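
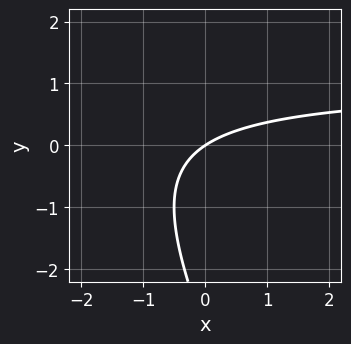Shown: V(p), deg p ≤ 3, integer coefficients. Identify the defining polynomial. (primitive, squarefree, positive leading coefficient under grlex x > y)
2*x*y + y^2 - 2*x + 3*y

(a) deg p = 2.
(b) From the axis intercepts and sections: it crosses the x-axis at the gridline x = 0; it meets the y-axis at y = 0 (among the integer gridlines).
(c) The integer polynomial consistent with all of this is the stated p.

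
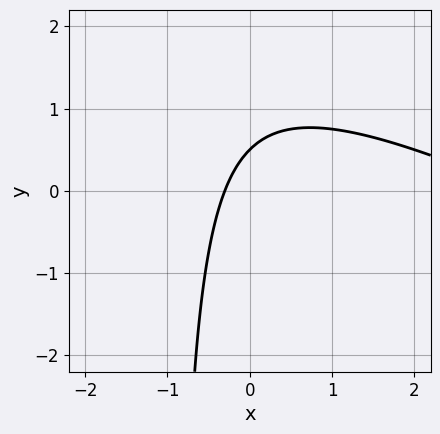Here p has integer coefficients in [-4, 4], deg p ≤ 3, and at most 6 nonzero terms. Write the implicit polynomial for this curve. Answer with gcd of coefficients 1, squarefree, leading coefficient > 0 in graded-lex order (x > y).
x^2 + 2*x*y - 3*x + 2*y - 1

1. The degree is 2 — the shape is more complex than any degree-1 curve.
2. Solving for integer coefficients yields p as stated.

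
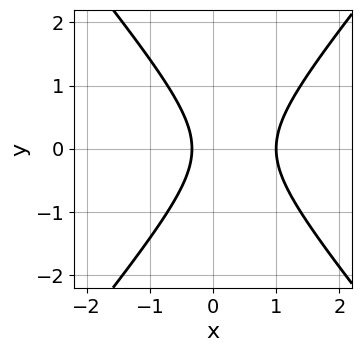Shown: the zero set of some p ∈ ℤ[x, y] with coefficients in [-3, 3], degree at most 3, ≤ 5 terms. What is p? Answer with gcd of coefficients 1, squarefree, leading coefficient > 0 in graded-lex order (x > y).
3*x^2 - 2*y^2 - 2*x - 1

deg p = 2.
Symmetries: it's symmetric under y → −y, forcing even powers of y.
Checking where it meets the axes: it crosses the x-axis at the gridline x = 1; it misses every integer gridline on the y-axis.
Together with the visible shape, these determine p as stated.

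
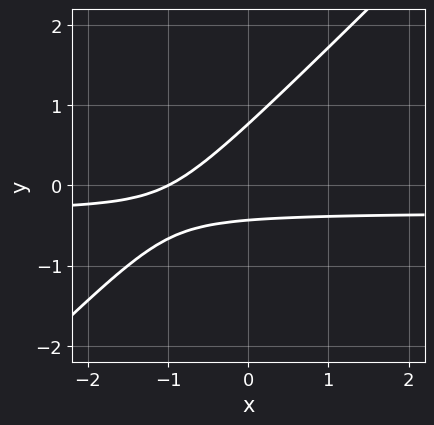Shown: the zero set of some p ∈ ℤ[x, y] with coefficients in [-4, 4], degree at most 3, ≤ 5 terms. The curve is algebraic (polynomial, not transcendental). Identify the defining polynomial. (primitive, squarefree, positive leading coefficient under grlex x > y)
The degree is 2 — the shape is more complex than any degree-1 curve.
Observable constraints: one x-axis crossing is at x = -1.
The integer polynomial consistent with all of this is the stated p.

3*x*y - 3*y^2 + x + y + 1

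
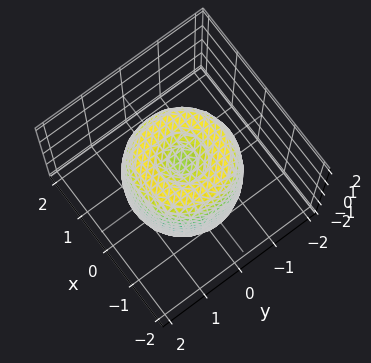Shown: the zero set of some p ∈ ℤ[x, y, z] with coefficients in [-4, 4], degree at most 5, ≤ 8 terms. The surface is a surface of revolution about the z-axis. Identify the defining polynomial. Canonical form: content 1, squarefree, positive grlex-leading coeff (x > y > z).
2*x^4 + 4*x^2*y^2 + 2*y^4 - 3*x^2 - 3*y^2 + z^2 - 1

First, deg p = 4. No degree-3 surface has this shape.
Next, symmetry: every cross-section ⟂ z is a circle, so x, y appear only via x² + y².
Next, from the axis intercepts and sections: the z-axis gridline crossings are at z ∈ {-1, 1}; a circular section at z = 1 has radius between 1 and 2.
Finally, fitting integer coefficients to these (and the overall shape) gives p.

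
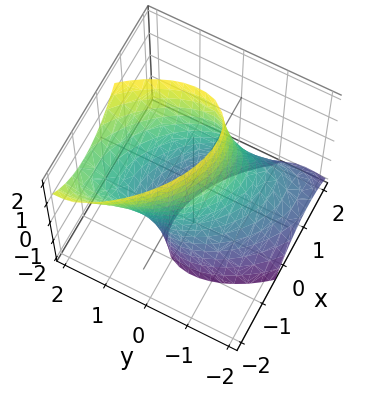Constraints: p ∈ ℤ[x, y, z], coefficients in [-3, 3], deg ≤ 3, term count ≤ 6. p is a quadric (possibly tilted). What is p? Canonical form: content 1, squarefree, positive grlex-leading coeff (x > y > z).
x^2 + x*y + y^2 - y*z - 1

1. The degree is 2 — no degree-1 surface has this shape.
2. From the axis intercepts and sections: among the integer gridlines, it crosses the x-axis at x ∈ {-1, 1}; it misses every integer gridline on the z-axis; among the integer gridlines, it crosses the y-axis at y ∈ {-1, 1}.
3. Assembling these constraints gives the stated polynomial.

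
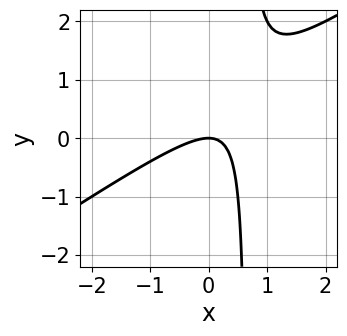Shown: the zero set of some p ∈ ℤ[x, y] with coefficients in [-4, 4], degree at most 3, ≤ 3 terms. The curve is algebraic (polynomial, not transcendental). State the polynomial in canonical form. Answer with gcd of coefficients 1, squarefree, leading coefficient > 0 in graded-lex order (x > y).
2*x^2 - 3*x*y + 2*y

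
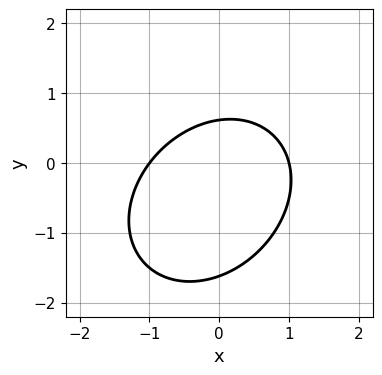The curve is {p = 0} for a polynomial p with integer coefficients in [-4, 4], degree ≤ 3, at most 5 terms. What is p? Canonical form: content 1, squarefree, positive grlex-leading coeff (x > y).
1. deg p = 2.
2. Checking where it meets the axes: among the integer gridlines, it crosses the x-axis at x ∈ {-1, 1}.
3. Solving for integer coefficients yields p as stated.

2*x^2 - x*y + 2*y^2 + 2*y - 2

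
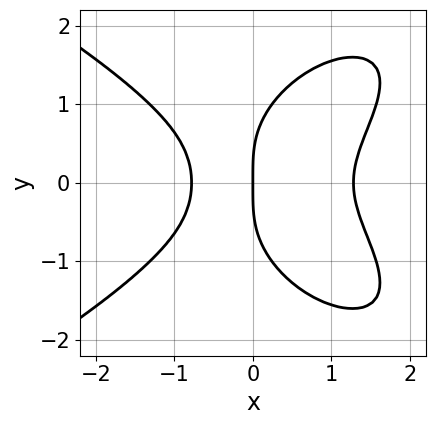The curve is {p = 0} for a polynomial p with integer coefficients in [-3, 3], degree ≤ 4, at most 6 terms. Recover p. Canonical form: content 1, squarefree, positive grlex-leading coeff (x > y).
(a) deg p = 4. No degree-3 curve has this shape.
(b) Symmetries: the y ↦ −y reflection is a symmetry, so y appears only in even powers.
(c) Against the integer gridlines: one y-axis crossing is at y = 0; one x-axis crossing is at x = 0.
(d) Putting this together gives p.

y^4 + 2*x^3 - 2*x*y^2 - x^2 - 2*x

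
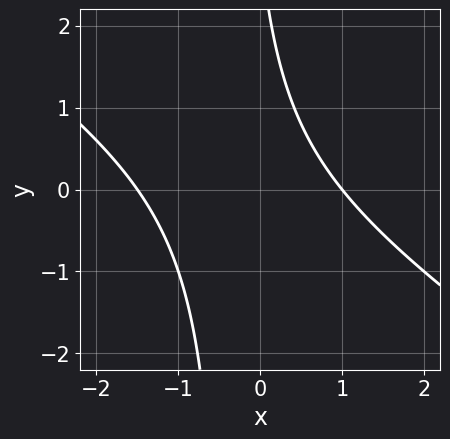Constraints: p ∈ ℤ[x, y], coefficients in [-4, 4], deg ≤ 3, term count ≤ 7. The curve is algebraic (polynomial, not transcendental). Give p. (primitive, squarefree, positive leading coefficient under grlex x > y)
First, deg p = 2. No degree-1 curve has this shape.
Then, against the integer gridlines: one x-axis crossing is at x = 1; the curve avoids every integer y-axis point in the box.
Finally, the integer polynomial consistent with all of this is the stated p.

2*x^2 + 3*x*y + x + y - 3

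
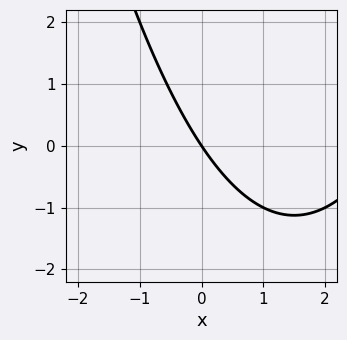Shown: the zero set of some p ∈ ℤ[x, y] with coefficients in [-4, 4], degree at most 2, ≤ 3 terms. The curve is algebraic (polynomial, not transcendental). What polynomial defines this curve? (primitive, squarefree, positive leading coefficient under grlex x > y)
x^2 - 3*x - 2*y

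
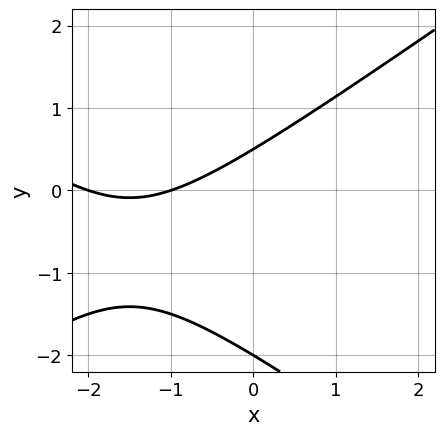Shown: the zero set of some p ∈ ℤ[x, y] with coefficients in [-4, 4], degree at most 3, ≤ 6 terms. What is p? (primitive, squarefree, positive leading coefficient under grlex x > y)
x^2 - 2*y^2 + 3*x - 3*y + 2

Degree: the shape is more complex than any degree-1 curve, so deg p = 2.
Observable constraints: the x-axis gridline crossings are at x ∈ {-2, -1}; it crosses the y-axis at the gridline y = -2.
Matching integer coefficients to the picture gives p.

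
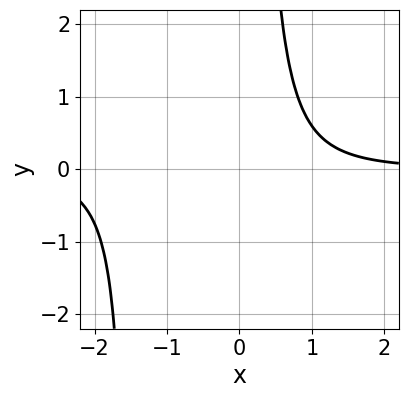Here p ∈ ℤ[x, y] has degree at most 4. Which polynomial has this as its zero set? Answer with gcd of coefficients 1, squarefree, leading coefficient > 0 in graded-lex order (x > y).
2*x^3*y + 3*x^2*y - 3

First, deg p = 4. The shape is more complex than any degree-3 curve.
Next, against the integer gridlines: no x-intercept at any integer in the box; it misses every integer gridline on the y-axis.
Finally, the integer polynomial consistent with all of this is the stated p.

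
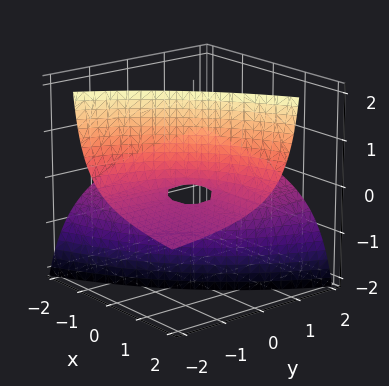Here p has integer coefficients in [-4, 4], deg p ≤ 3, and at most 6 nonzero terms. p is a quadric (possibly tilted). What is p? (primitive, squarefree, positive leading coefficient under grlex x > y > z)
x*y - 3*x*z + 3*y*z + 2*z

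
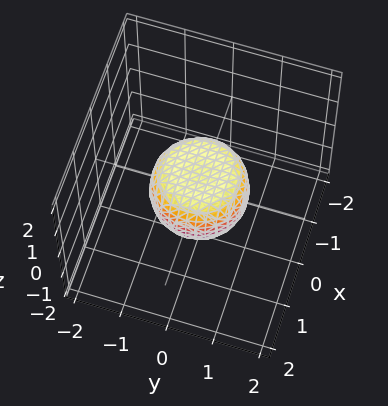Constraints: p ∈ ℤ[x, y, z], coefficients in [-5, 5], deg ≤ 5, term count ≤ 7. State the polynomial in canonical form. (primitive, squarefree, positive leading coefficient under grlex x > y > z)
2*x^4 + 4*x^2*y^2 + 2*y^4 - x^2 - y^2 + 2*z^2 - 1

(a) Degree: a generic line meets the surface in up to 4 points, so deg p = 4.
(b) By symmetry, the z-axis is an axis of rotation, so x and y enter only as x² + y².
(c) Observable constraints: a circular section at z = 0 has radius exactly 1; the x-axis gridline crossings are at x ∈ {-1, 1}; among the integer gridlines, it crosses the y-axis at y ∈ {-1, 1}.
(d) These observations pin down the coefficients.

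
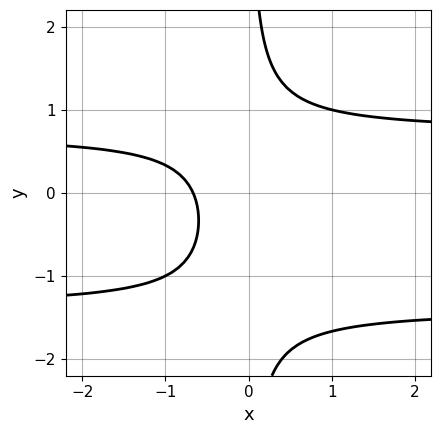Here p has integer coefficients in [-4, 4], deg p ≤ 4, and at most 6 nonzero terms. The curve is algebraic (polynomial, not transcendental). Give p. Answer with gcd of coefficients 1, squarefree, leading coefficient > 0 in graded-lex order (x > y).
3*x*y^2 + 2*x*y - 3*x - 2

1. The degree is 3 — a generic line meets the curve in up to 3 points.
2. From the axis intercepts and sections: no y-intercept at any integer in the box.
3. Fitting integer coefficients to these (and the overall shape) gives p.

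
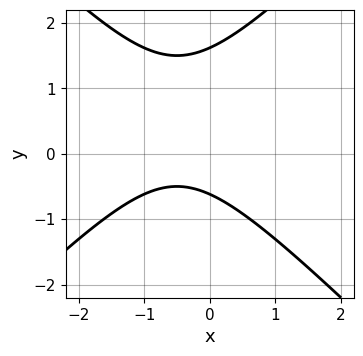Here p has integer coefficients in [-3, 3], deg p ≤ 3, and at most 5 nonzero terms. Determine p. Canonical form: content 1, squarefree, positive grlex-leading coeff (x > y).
x^2 - y^2 + x + y + 1

1. The degree is 2 — a generic line meets the curve in up to 2 points.
2. Observable constraints: the curve avoids every integer x-axis point in the box.
3. Solving for integer coefficients yields p as stated.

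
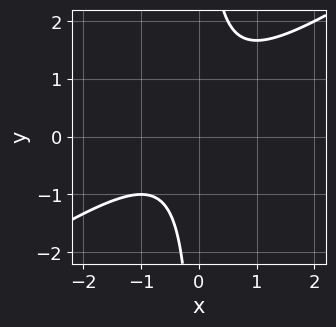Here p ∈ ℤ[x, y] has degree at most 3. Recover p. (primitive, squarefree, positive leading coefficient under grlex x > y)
(a) deg p = 2. The shape is more complex than any degree-1 curve.
(b) Reading off the gridlines: no y-intercept at any integer in the box; the curve avoids every integer x-axis point in the box.
(c) Assembling these constraints gives the stated polynomial.

2*x^2 - 3*x*y + x + 2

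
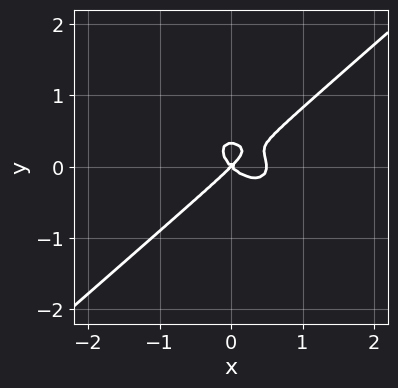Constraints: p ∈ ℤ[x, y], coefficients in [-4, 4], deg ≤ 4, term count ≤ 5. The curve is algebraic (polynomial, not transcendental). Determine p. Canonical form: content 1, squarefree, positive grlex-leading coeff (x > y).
2*x^3 - 3*y^3 - x^2 + y^2

deg p = 3.
Against the integer gridlines: it meets the y-axis at y = 0 (among the integer gridlines); it crosses the x-axis at the gridline x = 0.
Fitting integer coefficients to these (and the overall shape) gives p.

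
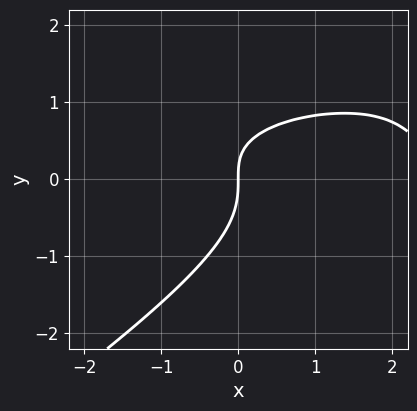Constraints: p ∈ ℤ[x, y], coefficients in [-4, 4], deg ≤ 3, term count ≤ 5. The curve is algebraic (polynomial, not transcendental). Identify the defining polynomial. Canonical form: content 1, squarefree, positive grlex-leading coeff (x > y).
1. Degree: no degree-2 curve has this shape, so deg p = 3.
2. Reading off the gridlines: one y-axis crossing is at y = 0; it crosses the x-axis at the gridline x = 0.
3. Putting this together gives p.

2*x*y^2 - 3*y^3 - x^2 - 2*x*y + 3*x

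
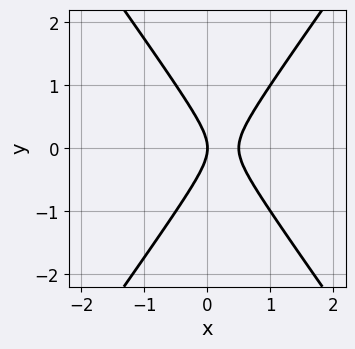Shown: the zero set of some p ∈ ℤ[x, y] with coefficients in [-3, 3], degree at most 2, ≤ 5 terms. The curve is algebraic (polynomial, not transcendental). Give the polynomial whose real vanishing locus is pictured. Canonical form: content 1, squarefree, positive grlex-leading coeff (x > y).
First, degree: the shape is more complex than any degree-1 curve, so deg p = 2.
Then, symmetries: it's symmetric under y → −y, forcing even powers of y.
Next, against the integer gridlines: one x-axis crossing is at x = 0; one y-axis crossing is at y = 0.
Finally, together with the visible shape, these determine p as stated.

2*x^2 - y^2 - x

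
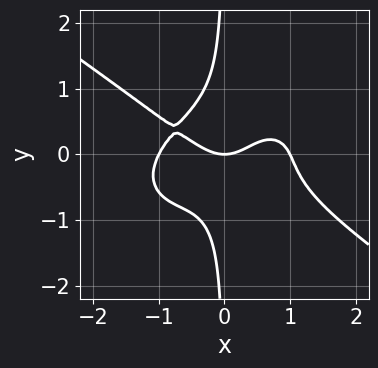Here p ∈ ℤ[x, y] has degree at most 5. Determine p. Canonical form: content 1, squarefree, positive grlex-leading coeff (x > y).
x^4 + 3*x*y^3 - x^2 + y

First, degree: no degree-3 curve has this shape, so deg p = 4.
Next, from the axis intercepts and sections: it meets the y-axis at y = 0 (among the integer gridlines); the x-axis gridline crossings are at x ∈ {-1, 0, 1}.
Finally, together with the visible shape, these determine p as stated.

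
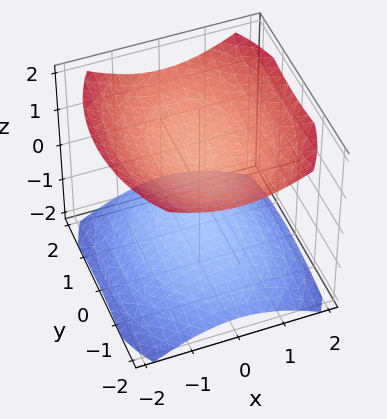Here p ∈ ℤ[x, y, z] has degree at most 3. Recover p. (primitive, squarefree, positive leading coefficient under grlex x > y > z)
2*x^2 + y^2 - 3*z^2 + 3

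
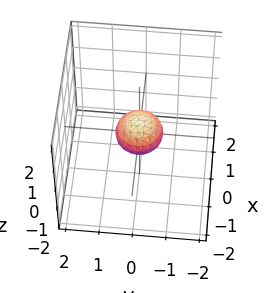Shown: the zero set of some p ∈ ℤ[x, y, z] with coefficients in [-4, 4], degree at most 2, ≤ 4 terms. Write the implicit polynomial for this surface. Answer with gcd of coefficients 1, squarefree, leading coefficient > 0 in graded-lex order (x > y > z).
2*x^2 + 2*y^2 + 3*z^2 - 1

deg p = 2. A generic line meets the surface in up to 2 points.
By symmetry, the z-axis is an axis of rotation, so x and y enter only as x² + y².
From the visible intercepts: a circular section at z = 0 has radius between 0 and 1.
Solving for integer coefficients yields p as stated.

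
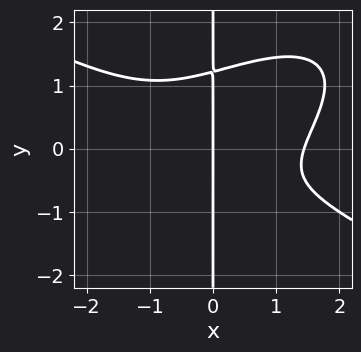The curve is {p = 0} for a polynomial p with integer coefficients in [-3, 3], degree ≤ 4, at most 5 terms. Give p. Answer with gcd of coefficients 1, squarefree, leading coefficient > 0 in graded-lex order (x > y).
x^4 - 2*x^2*y^2 + 3*x*y^3 - 2*x*y - 3*x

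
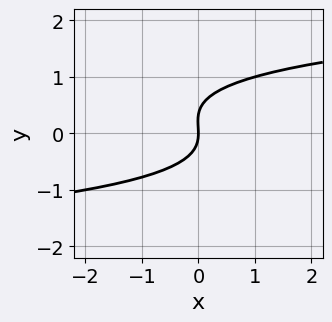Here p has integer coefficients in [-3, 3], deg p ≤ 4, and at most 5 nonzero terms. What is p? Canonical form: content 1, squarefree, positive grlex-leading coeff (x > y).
3*y^3 - y^2 - 2*x

The degree is 3 — the shape is more complex than any degree-2 curve.
Against the integer gridlines: one y-axis crossing is at y = 0; one x-axis crossing is at x = 0.
The integer polynomial consistent with all of this is the stated p.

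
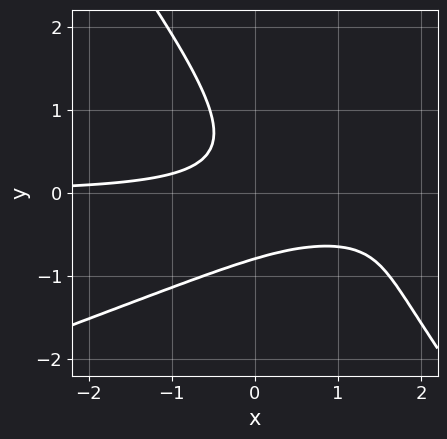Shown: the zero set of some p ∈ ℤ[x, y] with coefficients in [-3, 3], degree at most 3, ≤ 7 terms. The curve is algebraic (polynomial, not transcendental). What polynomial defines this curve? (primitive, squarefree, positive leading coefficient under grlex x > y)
x^2*y - 2*x*y^2 - 2*y^3 - 3*x*y - 1

Degree: no degree-2 curve has this shape, so deg p = 3.
Reading off the gridlines: no x-intercept at any integer in the box.
These observations pin down the coefficients.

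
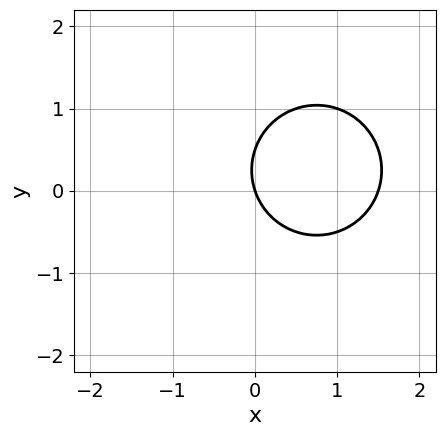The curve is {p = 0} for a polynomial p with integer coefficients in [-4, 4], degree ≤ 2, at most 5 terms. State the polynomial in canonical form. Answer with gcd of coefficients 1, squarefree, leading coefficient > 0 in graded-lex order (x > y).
First, deg p = 2. The shape is more complex than any degree-1 curve.
Then, observable constraints: one x-axis crossing is at x = 0; it crosses the y-axis at the gridline y = 0.
Finally, putting this together gives p.

2*x^2 + 2*y^2 - 3*x - y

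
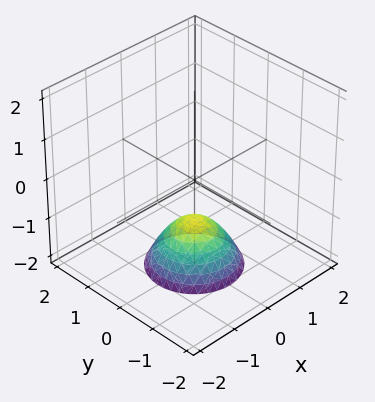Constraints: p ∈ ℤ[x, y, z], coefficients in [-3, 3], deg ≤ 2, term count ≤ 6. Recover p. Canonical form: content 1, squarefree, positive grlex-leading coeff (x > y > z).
x^2 + y^2 + z + 1

First, the degree is 2 — the shape is more complex than any degree-1 surface.
Then, symmetries: the z-axis is an axis of rotation, so x and y enter only as x² + y².
Then, reading off the gridlines: a circular section at z = -2 has radius exactly 1; it misses every integer gridline on the y-axis; no x-intercept at any integer in the box; it meets the z-axis at z = -1 (among the integer gridlines).
Finally, matching integer coefficients to the picture gives p.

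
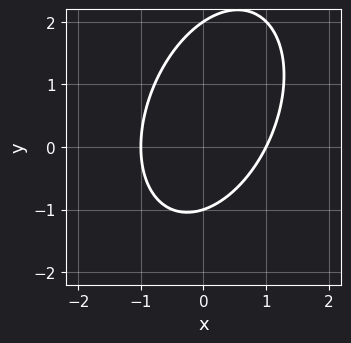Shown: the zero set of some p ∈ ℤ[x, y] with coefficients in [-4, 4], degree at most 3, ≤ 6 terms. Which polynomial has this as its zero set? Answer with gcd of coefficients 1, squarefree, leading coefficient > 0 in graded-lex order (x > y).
2*x^2 - x*y + y^2 - y - 2

1. deg p = 2. The shape is more complex than any degree-1 curve.
2. Observable constraints: the y-axis gridline crossings are at y ∈ {-1, 2}; the x-axis gridline crossings are at x ∈ {-1, 1}.
3. The integer polynomial consistent with all of this is the stated p.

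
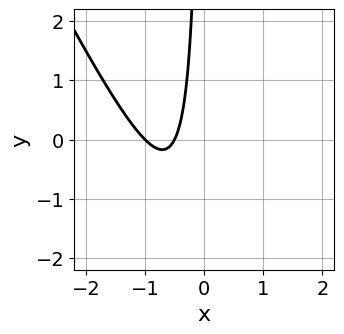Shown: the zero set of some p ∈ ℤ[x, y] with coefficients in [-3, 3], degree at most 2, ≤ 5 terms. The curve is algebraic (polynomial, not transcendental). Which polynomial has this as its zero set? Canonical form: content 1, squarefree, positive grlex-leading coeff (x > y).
2*x^2 + x*y + 3*x + 1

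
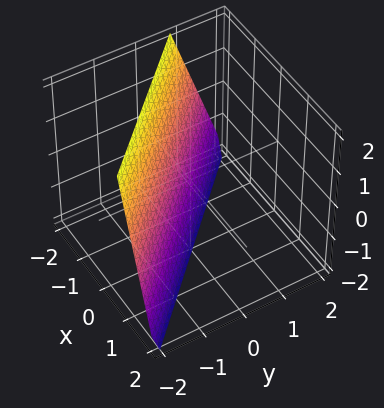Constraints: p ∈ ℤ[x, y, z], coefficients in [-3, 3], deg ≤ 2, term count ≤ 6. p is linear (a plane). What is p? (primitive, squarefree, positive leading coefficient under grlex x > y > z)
1. The degree is 1 — every cross-section is a straight line — this is a plane.
2. From the axis intercepts and sections: one z-axis crossing is at z = -2.
3. Together with the visible shape, these determine p as stated.

3*x + 3*y + z + 2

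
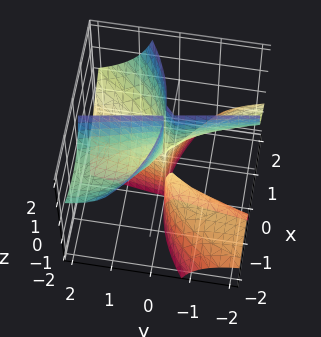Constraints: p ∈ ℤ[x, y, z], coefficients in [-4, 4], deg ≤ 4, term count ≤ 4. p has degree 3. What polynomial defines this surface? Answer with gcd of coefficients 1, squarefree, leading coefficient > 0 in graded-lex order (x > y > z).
1. There are 3 components. Treating them together as one polynomial.
2. The degree is 3 — the shape is more complex than any degree-2 surface.
3. From the axis intercepts and sections: every point of the z-axis in the box is on the surface; it crosses the y-axis at the gridline y = 0.
4. The integer polynomial consistent with all of this is the stated p.

x^3 - 3*x*y*z - y^2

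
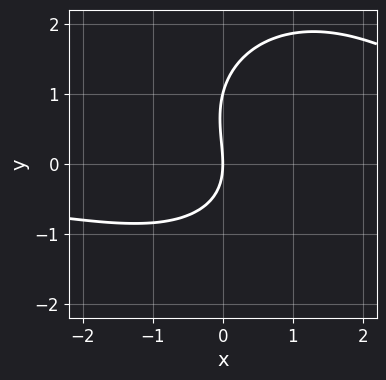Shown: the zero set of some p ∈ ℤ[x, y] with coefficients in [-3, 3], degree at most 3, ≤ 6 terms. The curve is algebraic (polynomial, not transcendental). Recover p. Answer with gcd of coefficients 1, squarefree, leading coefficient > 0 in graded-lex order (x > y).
1. deg p = 3. The shape is more complex than any degree-2 curve.
2. Against the integer gridlines: among the integer gridlines, it crosses the y-axis at y ∈ {0, 1}; it crosses the x-axis at the gridline x = 0.
3. Putting this together gives p.

x^2*y + y^3 - x*y - y^2 - 3*x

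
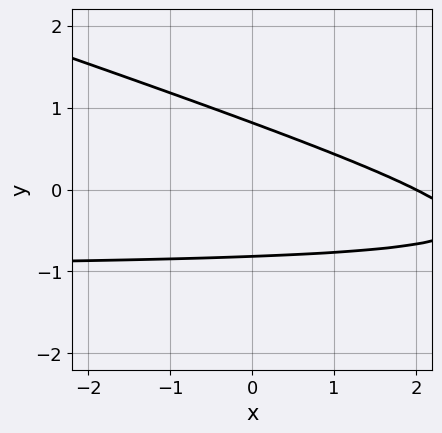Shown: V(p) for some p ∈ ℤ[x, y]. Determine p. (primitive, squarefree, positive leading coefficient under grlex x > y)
x*y + 3*y^2 + x - 2

Degree: the shape is more complex than any degree-1 curve, so deg p = 2.
From the axis intercepts and sections: one x-axis crossing is at x = 2.
Putting this together gives p.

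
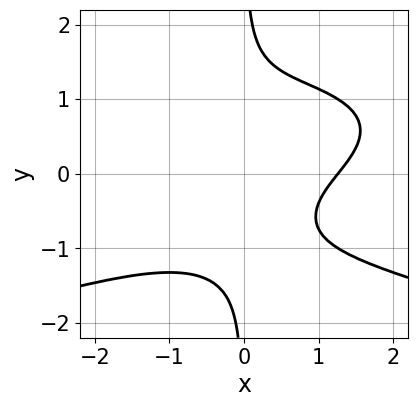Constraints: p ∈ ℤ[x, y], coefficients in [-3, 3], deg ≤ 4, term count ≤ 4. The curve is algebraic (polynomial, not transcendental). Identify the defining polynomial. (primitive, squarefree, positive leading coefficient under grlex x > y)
3*x*y^3 + x^3 - 3*x*y - 2

1. Degree: the shape is more complex than any degree-3 curve, so deg p = 4.
2. Against the integer gridlines: no y-intercept at any integer in the box.
3. The integer polynomial consistent with all of this is the stated p.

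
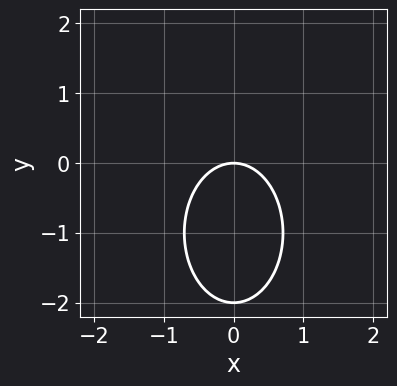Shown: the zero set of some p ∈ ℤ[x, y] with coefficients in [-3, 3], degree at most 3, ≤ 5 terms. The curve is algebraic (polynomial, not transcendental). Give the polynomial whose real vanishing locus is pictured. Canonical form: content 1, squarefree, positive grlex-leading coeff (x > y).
(a) Degree: no degree-1 curve has this shape, so deg p = 2.
(b) Symmetries: the x ↦ −x reflection is a symmetry, so x appears only in even powers.
(c) Checking where it meets the axes: among the integer gridlines, it crosses the y-axis at y ∈ {-2, 0}; it crosses the x-axis at the gridline x = 0.
(d) Matching integer coefficients to the picture gives p.

2*x^2 + y^2 + 2*y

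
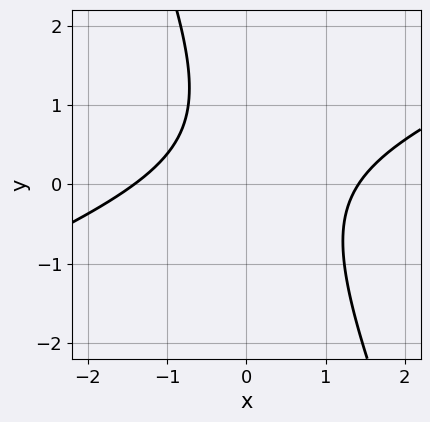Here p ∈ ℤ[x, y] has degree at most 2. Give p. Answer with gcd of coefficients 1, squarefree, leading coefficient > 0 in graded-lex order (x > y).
x^2 - 2*x*y - y^2 + y - 2

(a) Degree: a generic line meets the curve in up to 2 points, so deg p = 2.
(b) Against the integer gridlines: the curve avoids every integer y-axis point in the box.
(c) The integer polynomial consistent with all of this is the stated p.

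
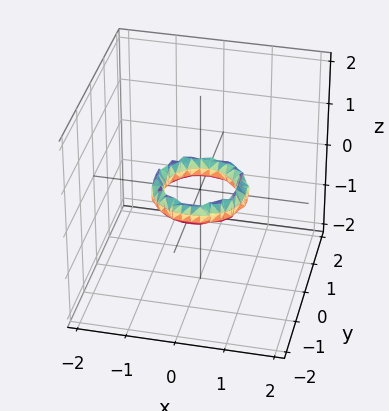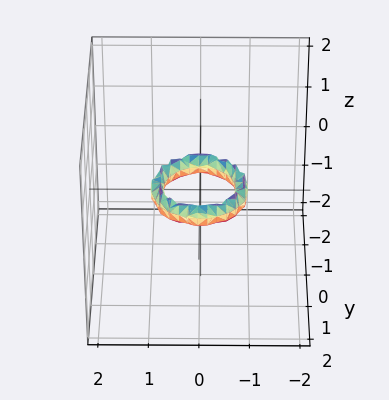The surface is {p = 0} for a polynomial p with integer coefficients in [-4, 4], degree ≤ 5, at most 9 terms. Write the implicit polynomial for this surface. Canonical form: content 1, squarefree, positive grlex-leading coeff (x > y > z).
2*x^4 + 4*x^2*y^2 + 2*y^4 - 3*x^2 - 3*y^2 + 2*z^2 + 1

deg p = 4.
Symmetries: the z-axis is an axis of rotation, so x and y enter only as x² + y².
From the axis intercepts and sections: it misses every integer gridline on the z-axis; the x-axis gridline crossings are at x ∈ {-1, 1}.
Assembling these constraints gives the stated polynomial.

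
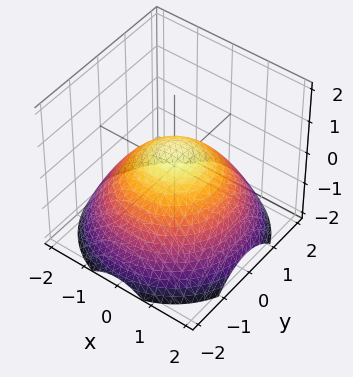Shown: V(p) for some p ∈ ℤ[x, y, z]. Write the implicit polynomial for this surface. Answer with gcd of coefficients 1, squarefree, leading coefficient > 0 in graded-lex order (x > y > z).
First, the degree is 2 — a generic line meets the surface in up to 2 points.
Then, by symmetry, the surface is invariant under rotation about z: p = q(x² + y², z).
Next, from the axis intercepts and sections: among the integer gridlines, it crosses the x-axis at x ∈ {-1, 1}; the y-axis gridline crossings are at y ∈ {-1, 1}; a circular section at z = -1 has radius between 1 and 2.
Finally, putting this together gives p.

x^2 + y^2 + 2*z - 1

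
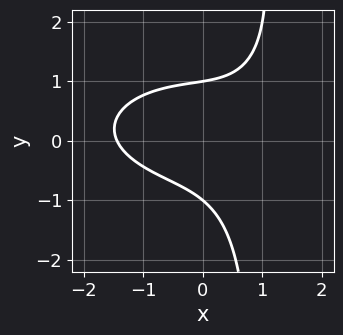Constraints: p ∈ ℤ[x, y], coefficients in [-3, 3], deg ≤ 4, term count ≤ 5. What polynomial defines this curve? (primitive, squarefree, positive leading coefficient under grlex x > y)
x^3 + 3*x*y^2 - 2*x*y - 3*y^2 + 3

(a) Degree: no degree-2 curve has this shape, so deg p = 3.
(b) Against the integer gridlines: among the integer gridlines, it crosses the y-axis at y ∈ {-1, 1}.
(c) Putting this together gives p.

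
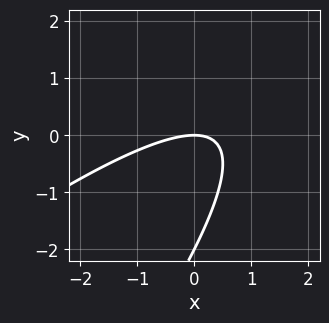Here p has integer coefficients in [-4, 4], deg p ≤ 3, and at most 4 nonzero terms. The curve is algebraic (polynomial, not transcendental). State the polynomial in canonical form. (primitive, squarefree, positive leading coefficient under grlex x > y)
1. Degree: a generic line meets the curve in up to 2 points, so deg p = 2.
2. From the axis intercepts and sections: it meets the x-axis at x = 0 (among the integer gridlines); the y-axis gridline crossings are at y ∈ {-2, 0}.
3. Putting this together gives p.

x^2 - 2*x*y + y^2 + 2*y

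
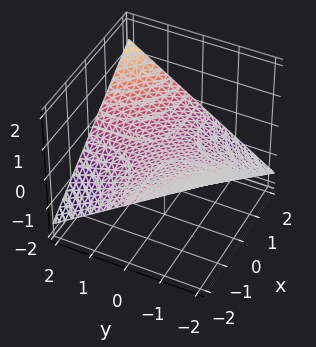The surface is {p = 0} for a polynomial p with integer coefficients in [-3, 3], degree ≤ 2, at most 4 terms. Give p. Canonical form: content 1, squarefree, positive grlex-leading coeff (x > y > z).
First, degree: a saddle surface; a quadric, so deg p = 2.
Then, from the axis intercepts and sections: every point of the y-axis in the box is on the surface; one z-axis crossing is at z = 0; every point of the x-axis in the box is on the surface.
Finally, the integer polynomial consistent with all of this is the stated p.

x*y - 3*z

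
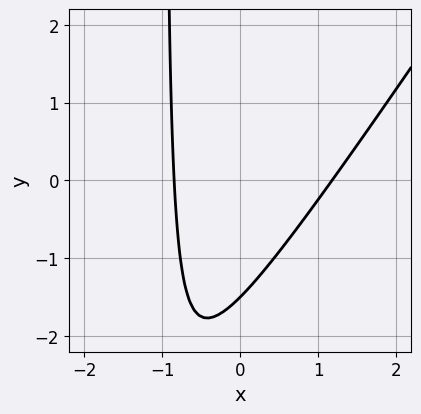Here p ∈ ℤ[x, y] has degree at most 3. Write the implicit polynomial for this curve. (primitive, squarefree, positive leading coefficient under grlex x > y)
3*x^2 - 2*x*y - x - 2*y - 3

First, the degree is 2 — a generic line meets the curve in up to 2 points.
Finally, the integer polynomial consistent with all of this is the stated p.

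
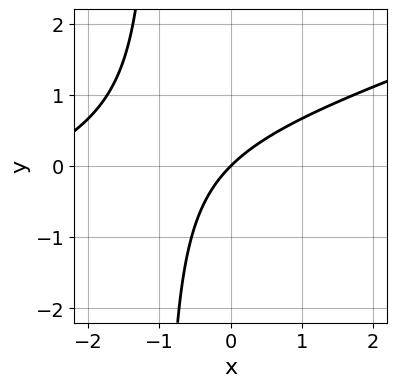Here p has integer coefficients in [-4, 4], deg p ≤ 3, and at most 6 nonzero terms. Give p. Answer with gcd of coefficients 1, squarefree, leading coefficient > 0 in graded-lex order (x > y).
x^2 - 3*x*y + 3*x - 3*y

Degree: the shape is more complex than any degree-1 curve, so deg p = 2.
Reading off the gridlines: one y-axis crossing is at y = 0; it meets the x-axis at x = 0 (among the integer gridlines).
Together with the visible shape, these determine p as stated.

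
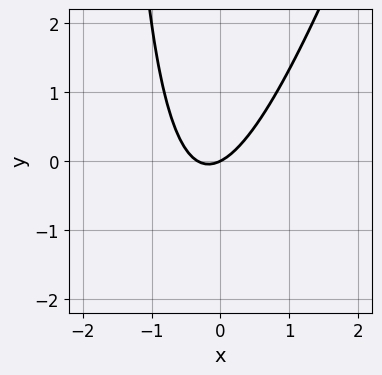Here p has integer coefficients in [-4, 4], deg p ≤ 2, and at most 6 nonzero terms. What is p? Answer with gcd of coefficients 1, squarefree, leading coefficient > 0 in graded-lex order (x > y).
3*x^2 - x*y + x - 2*y

The degree is 2 — a generic line meets the curve in up to 2 points.
From the visible intercepts: one y-axis crossing is at y = 0; it meets the x-axis at x = 0 (among the integer gridlines).
Fitting integer coefficients to these (and the overall shape) gives p.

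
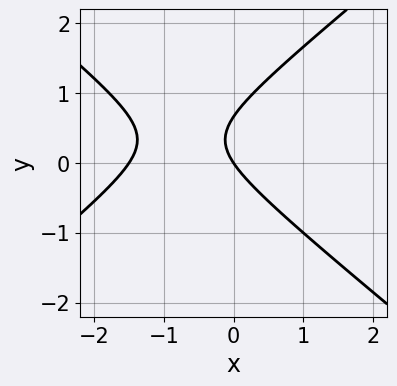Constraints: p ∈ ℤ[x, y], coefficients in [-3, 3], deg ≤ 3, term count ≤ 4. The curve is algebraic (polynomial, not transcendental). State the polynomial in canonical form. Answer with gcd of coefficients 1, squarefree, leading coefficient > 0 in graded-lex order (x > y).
2*x^2 - 3*y^2 + 3*x + 2*y

deg p = 2. No degree-1 curve has this shape.
Checking where it meets the axes: it crosses the y-axis at the gridline y = 0; it meets the x-axis at x = 0 (among the integer gridlines).
Putting this together gives p.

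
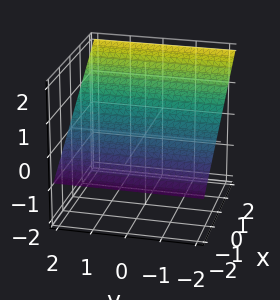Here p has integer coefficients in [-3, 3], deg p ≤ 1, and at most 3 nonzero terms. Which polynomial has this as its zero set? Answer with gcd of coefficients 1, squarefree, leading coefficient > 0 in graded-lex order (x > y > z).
2*x - 3*z + 2

deg p = 1. The surface is flat (a plane).
Against the integer gridlines: it misses every integer gridline on the y-axis; it meets the x-axis at x = -1 (among the integer gridlines).
Putting this together gives p.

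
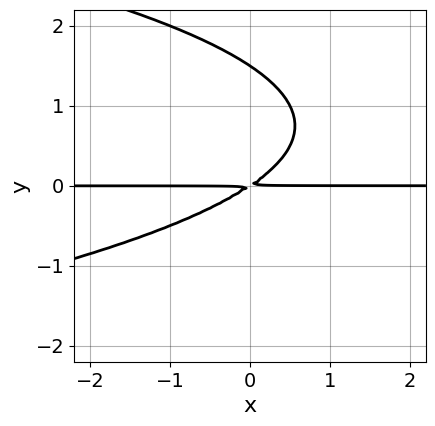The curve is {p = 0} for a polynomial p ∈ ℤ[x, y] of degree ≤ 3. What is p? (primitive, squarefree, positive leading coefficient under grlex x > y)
(a) deg p = 3.
(b) Against the integer gridlines: every point of the x-axis in the box is on the curve.
(c) Assembling these constraints gives the stated polynomial.

2*y^3 + 2*x*y - 3*y^2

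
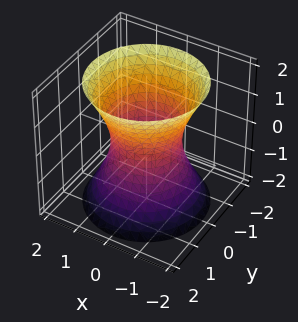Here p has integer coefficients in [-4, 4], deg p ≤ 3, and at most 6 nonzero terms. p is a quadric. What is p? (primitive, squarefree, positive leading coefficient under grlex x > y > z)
First, the degree is 2 — one connected sheet with a waist; a quadric.
Then, symmetries: the z-axis is an axis of rotation, so x and y enter only as x² + y²; it's symmetric under z → −z, forcing even powers of z.
Then, against the integer gridlines: the surface avoids every integer z-axis point in the box; a circular section at z = -1 has radius between 1 and 2; the x-axis gridline crossings are at x ∈ {-1, 1}; the y-axis gridline crossings are at y ∈ {-1, 1}.
Finally, together with the visible shape, these determine p as stated.

2*x^2 + 2*y^2 - z^2 - 2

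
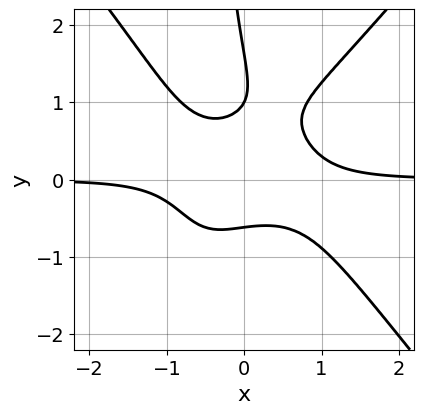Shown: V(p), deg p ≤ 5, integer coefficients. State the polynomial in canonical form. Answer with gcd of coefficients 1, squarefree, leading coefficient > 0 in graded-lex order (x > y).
First, degree: the shape is more complex than any degree-3 curve, so deg p = 4.
Next, from the visible intercepts: the curve avoids every integer x-axis point in the box; it crosses the y-axis at the gridline y = 1.
Finally, the integer polynomial consistent with all of this is the stated p.

3*x^3*y - 2*x*y^3 - y^3 + 2*y^2 - 1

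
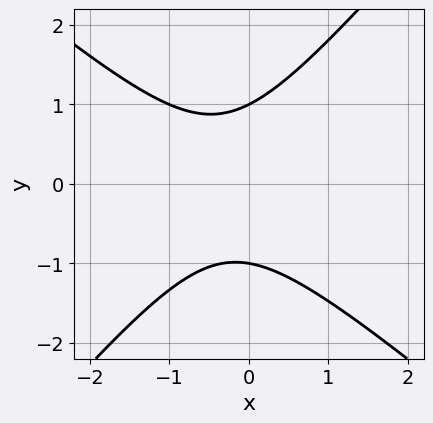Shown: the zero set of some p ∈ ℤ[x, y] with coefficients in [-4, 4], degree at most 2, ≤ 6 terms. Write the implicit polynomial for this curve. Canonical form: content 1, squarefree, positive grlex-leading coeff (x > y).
3*x^2 + x*y - 3*y^2 + 2*x + 3

First, deg p = 2. The shape is more complex than any degree-1 curve.
Then, checking where it meets the axes: the curve avoids every integer x-axis point in the box; among the integer gridlines, it crosses the y-axis at y ∈ {-1, 1}.
Finally, the integer polynomial consistent with all of this is the stated p.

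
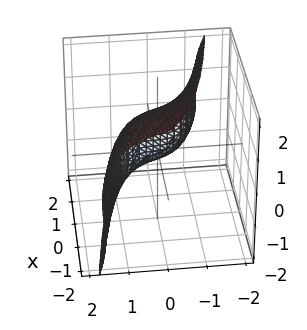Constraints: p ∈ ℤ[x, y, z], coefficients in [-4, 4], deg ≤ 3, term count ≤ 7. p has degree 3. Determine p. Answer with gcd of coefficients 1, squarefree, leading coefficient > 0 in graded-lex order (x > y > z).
2*y^3 + y*z^2 + z^3 + 3*x - 2

First, the degree is 3 — no degree-2 surface has this shape.
Next, from the visible intercepts: it crosses the y-axis at the gridline y = 1.
Finally, matching integer coefficients to the picture gives p.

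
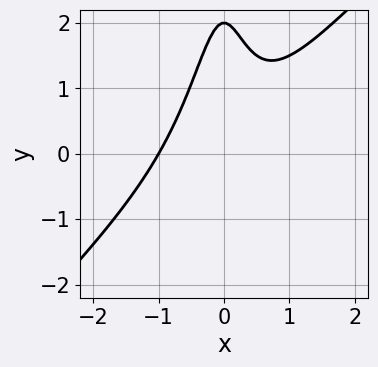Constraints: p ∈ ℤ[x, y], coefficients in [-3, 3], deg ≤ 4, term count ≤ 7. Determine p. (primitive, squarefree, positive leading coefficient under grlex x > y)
3*x^3 - 3*x^2*y + x^2 - y + 2

deg p = 3. The shape is more complex than any degree-2 curve.
Checking where it meets the axes: it meets the y-axis at y = 2 (among the integer gridlines); it meets the x-axis at x = -1 (among the integer gridlines).
Putting this together gives p.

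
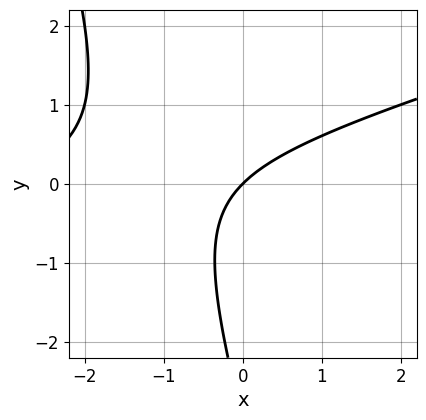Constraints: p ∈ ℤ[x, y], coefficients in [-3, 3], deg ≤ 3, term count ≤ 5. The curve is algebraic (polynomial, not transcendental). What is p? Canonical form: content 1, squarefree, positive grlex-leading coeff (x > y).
x^2 - 3*x*y - y^2 + 3*x - 3*y

1. Degree: a generic line meets the curve in up to 2 points, so deg p = 2.
2. Against the integer gridlines: it meets the x-axis at x = 0 (among the integer gridlines); one y-axis crossing is at y = 0.
3. These observations pin down the coefficients.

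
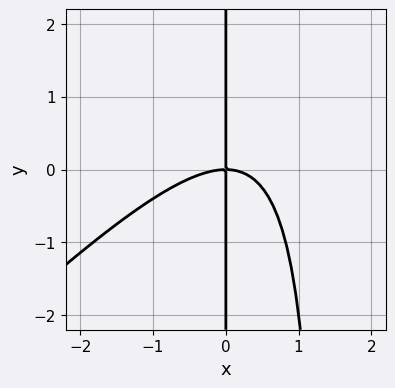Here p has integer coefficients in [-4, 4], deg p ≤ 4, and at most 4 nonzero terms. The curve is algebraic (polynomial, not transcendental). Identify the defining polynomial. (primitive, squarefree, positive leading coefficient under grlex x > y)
2*x^3 - 2*x^2*y + 3*x*y

The degree is 3 — no degree-2 curve has this shape.
From the axis intercepts and sections: it crosses the x-axis at the gridline x = 0; the visible y-axis segment lies entirely on the curve.
The integer polynomial consistent with all of this is the stated p.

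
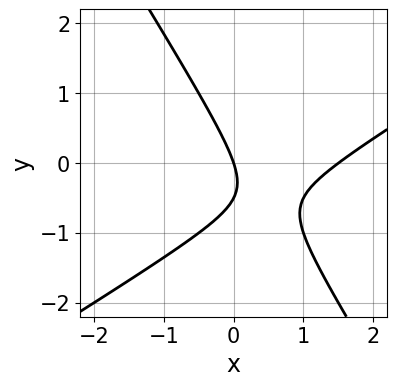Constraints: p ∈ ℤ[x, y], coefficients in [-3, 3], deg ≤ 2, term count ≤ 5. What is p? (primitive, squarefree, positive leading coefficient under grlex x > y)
2*x^2 - 2*x*y - 2*y^2 - 3*x - y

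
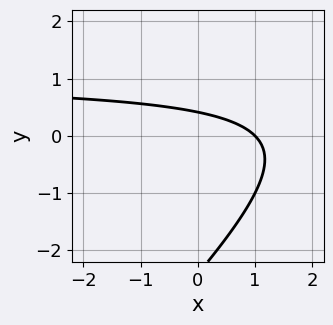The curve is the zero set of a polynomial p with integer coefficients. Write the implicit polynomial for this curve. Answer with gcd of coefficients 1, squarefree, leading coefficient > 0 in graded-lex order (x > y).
x*y - y^2 - x - 2*y + 1

First, the degree is 2 — no degree-1 curve has this shape.
Next, from the axis intercepts and sections: it meets the x-axis at x = 1 (among the integer gridlines).
Finally, solving for integer coefficients yields p as stated.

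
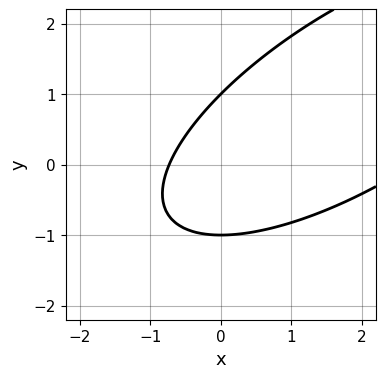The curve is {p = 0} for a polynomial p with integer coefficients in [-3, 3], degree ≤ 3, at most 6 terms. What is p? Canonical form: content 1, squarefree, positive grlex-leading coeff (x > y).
1. deg p = 2.
2. Observable constraints: among the integer gridlines, it crosses the y-axis at y ∈ {-1, 1}.
3. These observations pin down the coefficients.

x^2 - 2*x*y + 2*y^2 - 2*x - 2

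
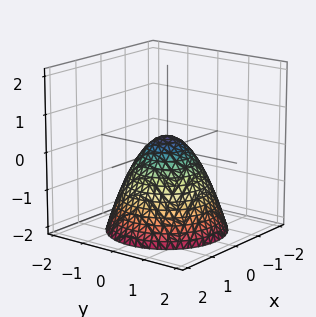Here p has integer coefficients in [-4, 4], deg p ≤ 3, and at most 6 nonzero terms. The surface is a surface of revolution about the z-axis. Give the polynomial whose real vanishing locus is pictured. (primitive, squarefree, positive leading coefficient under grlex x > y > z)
First, the degree is 2 — the shape is more complex than any degree-1 surface.
Then, symmetry: the surface is invariant under rotation about z: p = q(x² + y², z).
Next, observable constraints: a circular section at z = 0 has radius between 0 and 1.
Finally, these observations pin down the coefficients.

3*x^2 + 3*y^2 + 3*z - 1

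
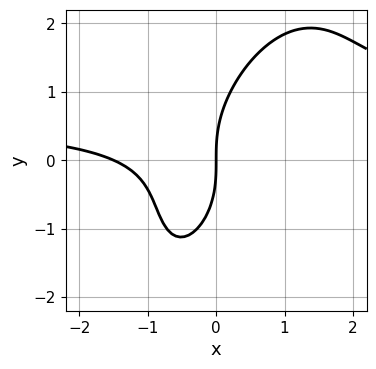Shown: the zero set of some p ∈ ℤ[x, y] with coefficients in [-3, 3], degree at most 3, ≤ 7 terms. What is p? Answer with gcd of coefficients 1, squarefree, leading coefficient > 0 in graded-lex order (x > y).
1. Degree: the shape is more complex than any degree-2 curve, so deg p = 3.
2. Checking where it meets the axes: one x-axis crossing is at x = 0; it crosses the y-axis at the gridline y = 0.
3. Matching integer coefficients to the picture gives p.

3*x^2*y - 2*x*y^2 + y^3 - 2*x^2 - 3*x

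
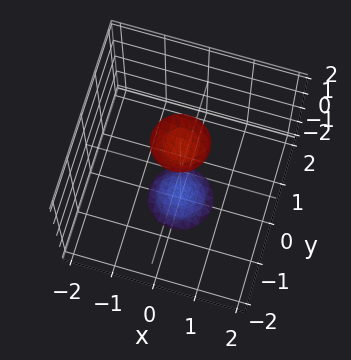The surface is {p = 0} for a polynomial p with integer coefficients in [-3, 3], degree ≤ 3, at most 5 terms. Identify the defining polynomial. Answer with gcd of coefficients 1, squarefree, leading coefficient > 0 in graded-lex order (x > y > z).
3*x^2 + 3*y^2 - z^2 + 3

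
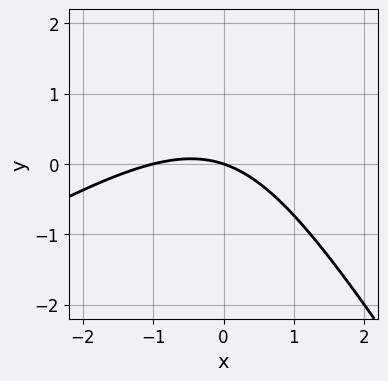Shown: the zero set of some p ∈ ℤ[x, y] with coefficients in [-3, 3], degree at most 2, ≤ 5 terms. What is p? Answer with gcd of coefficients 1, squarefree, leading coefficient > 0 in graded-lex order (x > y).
Degree: no degree-1 curve has this shape, so deg p = 2.
From the axis intercepts and sections: it meets the y-axis at y = 0 (among the integer gridlines); among the integer gridlines, it crosses the x-axis at x ∈ {-1, 0}.
Putting this together gives p.

x^2 - x*y - y^2 + x + 3*y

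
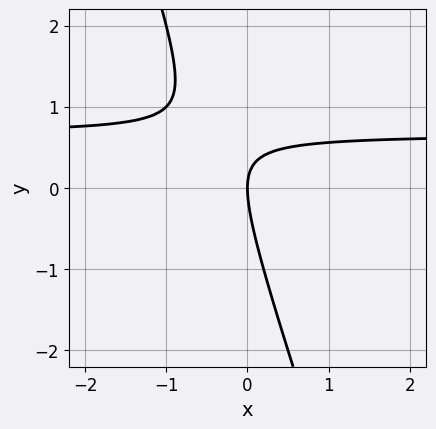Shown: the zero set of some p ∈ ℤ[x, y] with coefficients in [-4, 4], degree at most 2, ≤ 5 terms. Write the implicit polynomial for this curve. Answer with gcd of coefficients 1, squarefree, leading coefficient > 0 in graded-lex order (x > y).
1. Degree: no degree-1 curve has this shape, so deg p = 2.
2. From the axis intercepts and sections: one y-axis crossing is at y = 0; it meets the x-axis at x = 0 (among the integer gridlines).
3. Together with the visible shape, these determine p as stated.

3*x*y + y^2 - 2*x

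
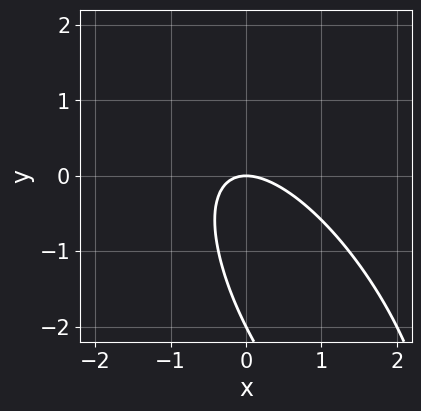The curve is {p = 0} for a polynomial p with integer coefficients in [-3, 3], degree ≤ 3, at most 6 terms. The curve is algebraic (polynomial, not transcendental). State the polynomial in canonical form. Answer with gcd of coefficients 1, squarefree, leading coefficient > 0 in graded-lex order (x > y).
2*x^2 + 2*x*y + y^2 + 2*y

The degree is 2 — a generic line meets the curve in up to 2 points.
From the axis intercepts and sections: it meets the x-axis at x = 0 (among the integer gridlines); the y-axis gridline crossings are at y ∈ {-2, 0}.
These observations pin down the coefficients.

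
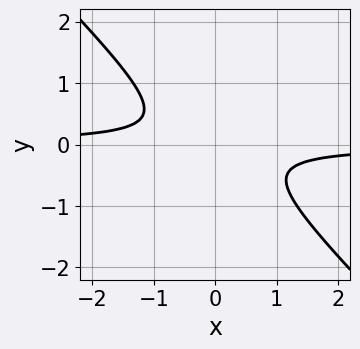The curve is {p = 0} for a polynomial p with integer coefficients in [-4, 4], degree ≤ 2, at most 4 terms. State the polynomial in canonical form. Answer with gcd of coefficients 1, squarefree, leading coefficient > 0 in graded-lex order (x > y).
3*x*y + 3*y^2 + 1

1. deg p = 2.
2. From the visible intercepts: no y-intercept at any integer in the box; the curve avoids every integer x-axis point in the box.
3. The integer polynomial consistent with all of this is the stated p.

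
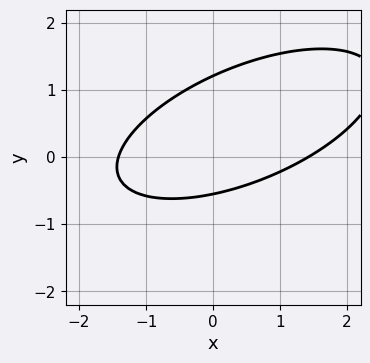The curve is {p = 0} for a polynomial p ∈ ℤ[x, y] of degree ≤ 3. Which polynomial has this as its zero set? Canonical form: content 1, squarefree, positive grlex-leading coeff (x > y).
x^2 - 2*x*y + 3*y^2 - 2*y - 2

First, the degree is 2 — a generic line meets the curve in up to 2 points.
Finally, matching integer coefficients to the picture gives p.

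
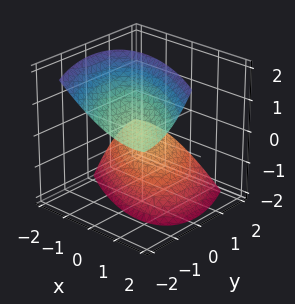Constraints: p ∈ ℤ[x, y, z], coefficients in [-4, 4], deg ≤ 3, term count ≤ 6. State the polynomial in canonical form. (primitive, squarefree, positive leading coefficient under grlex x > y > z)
2*x^2 + 3*x*y + 2*y^2 + 3*y*z - 2*z^2 + 3

(a) There are 2 components.
(b) The degree is 2 — a generic line meets the surface in up to 2 points.
(c) Against the integer gridlines: no y-intercept at any integer in the box; the surface avoids every integer x-axis point in the box.
(d) Putting this together gives p.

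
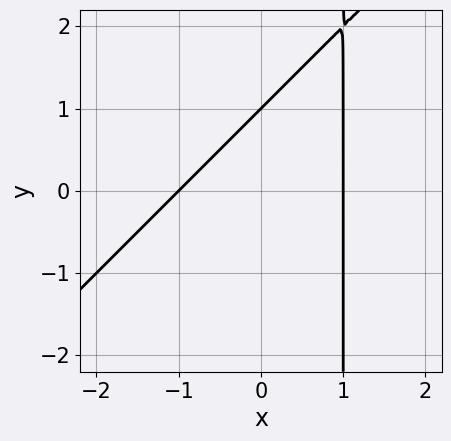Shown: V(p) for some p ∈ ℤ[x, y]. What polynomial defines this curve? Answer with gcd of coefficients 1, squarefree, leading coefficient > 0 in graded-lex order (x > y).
x^2 - x*y + y - 1

First, degree: a generic line meets the curve in up to 2 points, so deg p = 2.
Next, from the axis intercepts and sections: the x-axis gridline crossings are at x ∈ {-1, 1}; it meets the y-axis at y = 1 (among the integer gridlines).
Finally, together with the visible shape, these determine p as stated.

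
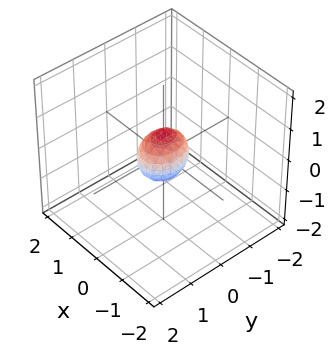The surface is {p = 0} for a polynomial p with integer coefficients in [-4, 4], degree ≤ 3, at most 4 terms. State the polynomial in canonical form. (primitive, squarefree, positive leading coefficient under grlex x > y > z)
1. Degree: a closed, bounded, convex surface; a quadric, so deg p = 2.
2. Symmetries: mirror symmetry y ↦ −y ⇒ only even powers of y; the x ↦ −x reflection is a symmetry, so x appears only in even powers; mirror symmetry z ↦ −z ⇒ only even powers of z.
3. Together with the visible shape, these determine p as stated.

3*x^2 + 2*y^2 + 2*z^2 - 1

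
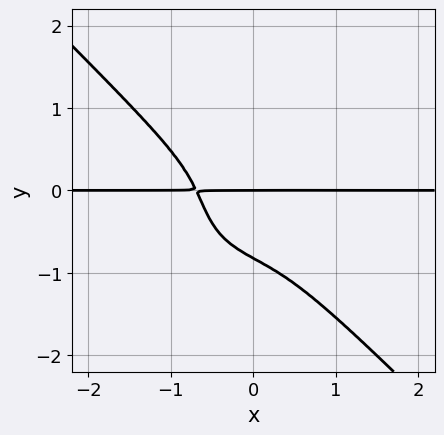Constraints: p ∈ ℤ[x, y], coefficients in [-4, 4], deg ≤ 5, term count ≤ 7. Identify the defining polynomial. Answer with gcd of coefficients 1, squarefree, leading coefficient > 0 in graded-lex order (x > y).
First, deg p = 4.
Then, from the visible intercepts: every point of the x-axis in the box is on the curve; one y-axis crossing is at y = 0.
Finally, matching integer coefficients to the picture gives p.

3*x^3*y + 3*y^4 - 3*x*y^2 + y^3 + y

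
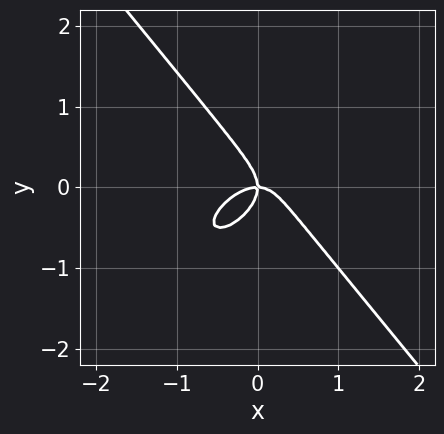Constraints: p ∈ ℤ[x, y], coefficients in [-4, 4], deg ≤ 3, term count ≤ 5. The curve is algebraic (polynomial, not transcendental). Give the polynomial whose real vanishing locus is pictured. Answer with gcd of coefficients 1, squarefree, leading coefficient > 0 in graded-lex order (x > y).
3*x^3 - 2*x^2*y + 3*y^3 + 2*x*y

1. The degree is 3 — no degree-2 curve has this shape.
2. From the visible intercepts: one x-axis crossing is at x = 0; it meets the y-axis at y = 0 (among the integer gridlines).
3. The integer polynomial consistent with all of this is the stated p.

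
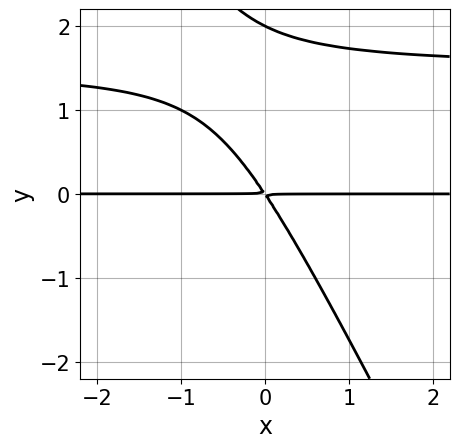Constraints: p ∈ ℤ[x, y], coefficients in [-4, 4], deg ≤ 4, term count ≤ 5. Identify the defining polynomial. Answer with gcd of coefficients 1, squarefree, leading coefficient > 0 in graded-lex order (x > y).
2*x*y^2 + y^3 - 3*x*y - 2*y^2

The degree is 3 — a generic line meets the curve in up to 3 points.
Observable constraints: one y-axis crossing is at y = 2; the visible x-axis segment lies entirely on the curve.
Assembling these constraints gives the stated polynomial.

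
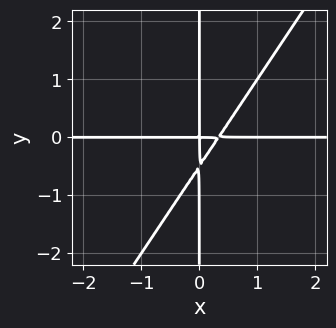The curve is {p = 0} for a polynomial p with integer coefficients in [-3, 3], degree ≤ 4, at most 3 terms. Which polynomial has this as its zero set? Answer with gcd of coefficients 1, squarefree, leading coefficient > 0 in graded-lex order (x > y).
1. The degree is 3 — the shape is more complex than any degree-2 curve.
2. From the axis intercepts and sections: the visible x-axis segment lies entirely on the curve; the visible y-axis segment lies entirely on the curve.
3. Fitting integer coefficients to these (and the overall shape) gives p.

3*x^2*y - 2*x*y^2 - x*y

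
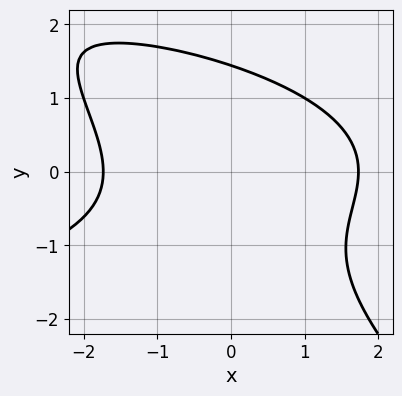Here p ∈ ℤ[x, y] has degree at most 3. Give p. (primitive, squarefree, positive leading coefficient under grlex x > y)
x*y^2 + y^3 + x^2 - 3

The degree is 3 — no degree-2 curve has this shape.
Putting this together gives p.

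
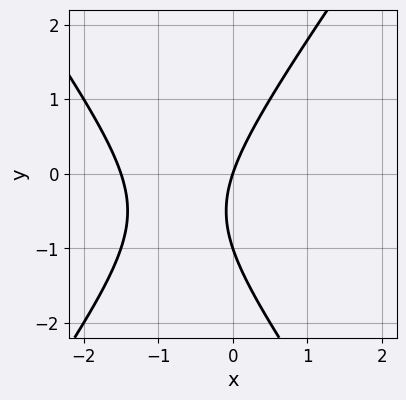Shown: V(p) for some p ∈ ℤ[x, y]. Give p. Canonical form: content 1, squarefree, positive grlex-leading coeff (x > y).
deg p = 2. The shape is more complex than any degree-1 curve.
From the axis intercepts and sections: it crosses the x-axis at the gridline x = 0; the y-axis gridline crossings are at y ∈ {-1, 0}.
Solving for integer coefficients yields p as stated.

2*x^2 - y^2 + 3*x - y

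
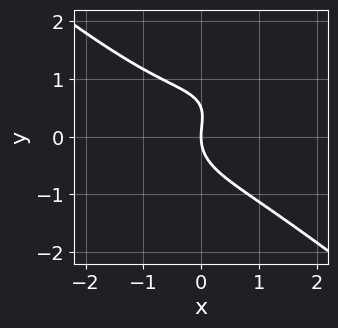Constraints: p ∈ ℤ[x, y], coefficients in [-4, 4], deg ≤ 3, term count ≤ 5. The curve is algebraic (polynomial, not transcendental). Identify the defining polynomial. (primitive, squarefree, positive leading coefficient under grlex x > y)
x^3 + 2*y^3 - x*y - y^2 + 2*x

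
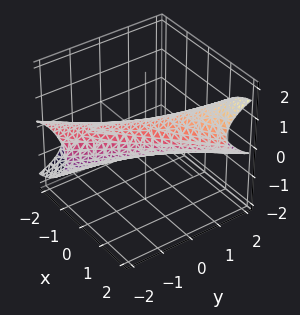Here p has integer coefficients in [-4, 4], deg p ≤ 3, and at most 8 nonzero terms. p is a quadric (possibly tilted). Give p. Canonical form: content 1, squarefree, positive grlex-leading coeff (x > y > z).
(a) deg p = 2. No degree-1 surface has this shape.
(b) Reading off the gridlines: the y-axis gridline crossings are at y ∈ {-1, 1}.
(c) Assembling these constraints gives the stated polynomial.

2*x^2 - 3*x*y - 2*x*z + y^2 + 3*z^2 - 1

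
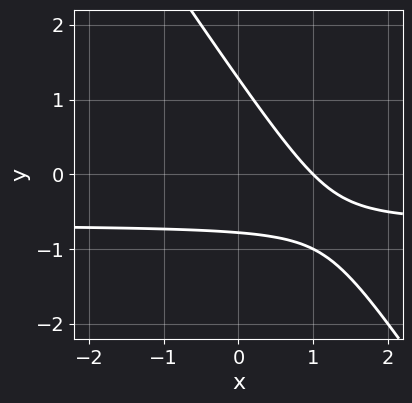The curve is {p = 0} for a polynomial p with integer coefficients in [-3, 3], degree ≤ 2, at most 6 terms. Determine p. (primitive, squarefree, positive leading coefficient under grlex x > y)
First, degree: no degree-1 curve has this shape, so deg p = 2.
Next, from the axis intercepts and sections: one x-axis crossing is at x = 1.
Finally, matching integer coefficients to the picture gives p.

3*x*y + 2*y^2 + 2*x - y - 2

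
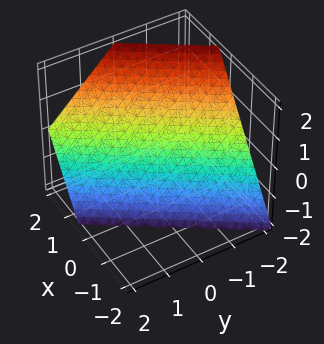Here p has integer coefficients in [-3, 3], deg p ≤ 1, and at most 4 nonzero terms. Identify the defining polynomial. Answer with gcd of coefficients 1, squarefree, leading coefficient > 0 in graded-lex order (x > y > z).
3*x - 2*y - 2*z - 2

First, degree: every cross-section is a straight line — this is a plane, so deg p = 1.
Next, from the axis intercepts and sections: it crosses the z-axis at the gridline z = -1; it crosses the y-axis at the gridline y = -1.
Finally, these observations pin down the coefficients.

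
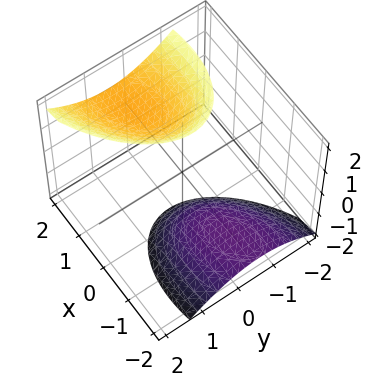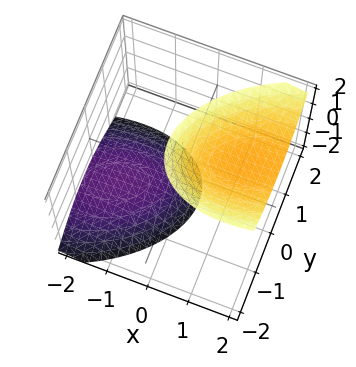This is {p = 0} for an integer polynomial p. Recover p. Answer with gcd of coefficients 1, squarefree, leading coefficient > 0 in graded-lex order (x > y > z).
x^2 - x*y - 2*x*z + 2*y^2 - z^2 + 3

I count 2 distinct pieces. They look like related sheets of one shape, so recover p as a whole.
Degree: the shape is more complex than any degree-1 surface, so deg p = 2.
Reading off the gridlines: the surface avoids every integer x-axis point in the box; it misses every integer gridline on the y-axis.
Fitting integer coefficients to these (and the overall shape) gives p.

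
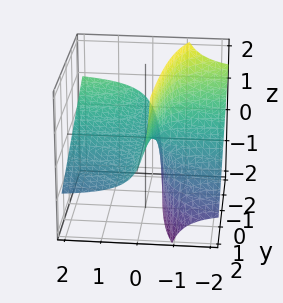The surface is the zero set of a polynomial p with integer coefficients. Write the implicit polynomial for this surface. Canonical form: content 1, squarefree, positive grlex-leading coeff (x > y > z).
x*y + 2*x*z + z

1. deg p = 2. The shape is more complex than any degree-1 surface.
2. Checking where it meets the axes: every point of the x-axis in the box is on the surface; one z-axis crossing is at z = 0; the visible y-axis segment lies entirely on the surface.
3. Assembling these constraints gives the stated polynomial.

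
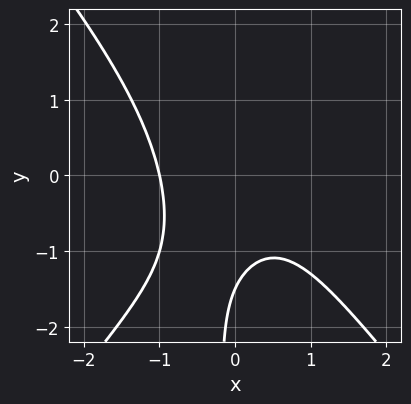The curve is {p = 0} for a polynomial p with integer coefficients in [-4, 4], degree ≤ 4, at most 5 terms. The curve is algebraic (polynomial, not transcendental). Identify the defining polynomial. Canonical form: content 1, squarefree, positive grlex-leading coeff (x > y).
3*x^3 - 2*x*y^2 + 2*y + 3

First, degree: no degree-2 curve has this shape, so deg p = 3.
Then, from the visible intercepts: it meets the x-axis at x = -1 (among the integer gridlines).
Finally, together with the visible shape, these determine p as stated.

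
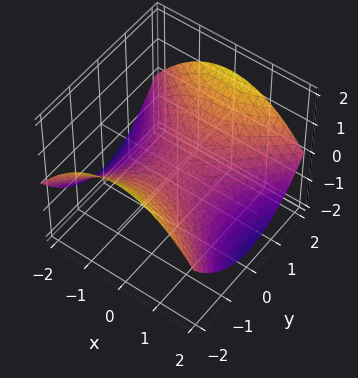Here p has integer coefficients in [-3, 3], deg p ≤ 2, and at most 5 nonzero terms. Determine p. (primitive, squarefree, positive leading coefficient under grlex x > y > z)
x^2 - y^2 + 3*z

Degree: a hyperbolic paraboloid; a quadric, so deg p = 2.
Symmetries: mirror symmetry y ↦ −y ⇒ only even powers of y; the x ↦ −x reflection is a symmetry, so x appears only in even powers.
Reading off the gridlines: it crosses the z-axis at the gridline z = 0; it meets the y-axis at y = 0 (among the integer gridlines).
Fitting integer coefficients to these (and the overall shape) gives p.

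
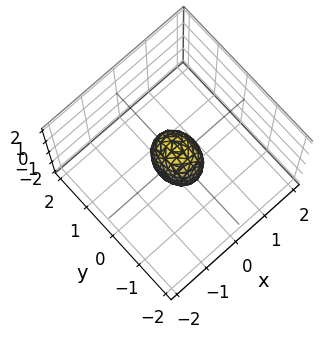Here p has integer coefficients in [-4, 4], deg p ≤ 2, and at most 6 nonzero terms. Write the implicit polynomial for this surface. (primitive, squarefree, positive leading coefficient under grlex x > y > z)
3*x^2 + 2*y^2 + z^2 - 1

(a) deg p = 2. A closed, bounded, convex surface; a quadric.
(b) Symmetries: mirror symmetry y ↦ −y ⇒ only even powers of y; the z ↦ −z reflection is a symmetry, so z appears only in even powers; the x ↦ −x reflection is a symmetry, so x appears only in even powers.
(c) From the axis intercepts and sections: the z-axis gridline crossings are at z ∈ {-1, 1}.
(d) Together with the visible shape, these determine p as stated.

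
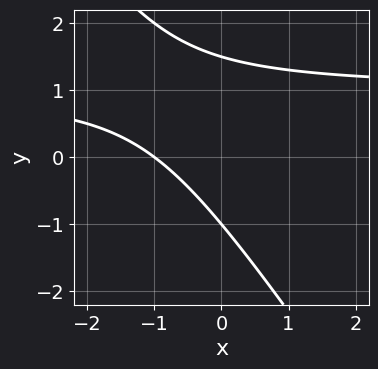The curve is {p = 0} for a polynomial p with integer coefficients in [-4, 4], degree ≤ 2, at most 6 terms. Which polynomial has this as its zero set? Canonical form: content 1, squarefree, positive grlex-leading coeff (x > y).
The degree is 2 — no degree-1 curve has this shape.
Against the integer gridlines: it crosses the x-axis at the gridline x = -1; one y-axis crossing is at y = -1.
Solving for integer coefficients yields p as stated.

3*x*y + 2*y^2 - 3*x - y - 3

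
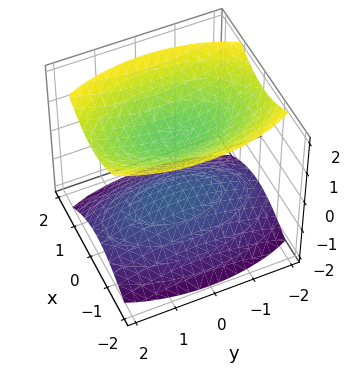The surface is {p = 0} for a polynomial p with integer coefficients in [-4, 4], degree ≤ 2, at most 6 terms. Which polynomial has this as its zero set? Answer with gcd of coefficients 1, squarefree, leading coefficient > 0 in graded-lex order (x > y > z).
3*x^2 + y^2 - 3*z^2 + 3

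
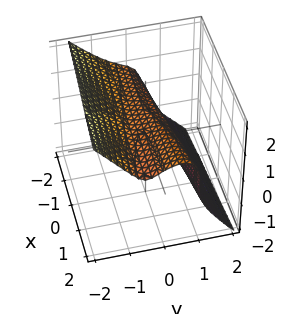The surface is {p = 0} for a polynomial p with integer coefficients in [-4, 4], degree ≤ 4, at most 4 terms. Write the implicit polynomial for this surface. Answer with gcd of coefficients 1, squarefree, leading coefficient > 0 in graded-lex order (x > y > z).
3*y^3 + 2*z^3 - x*y - 1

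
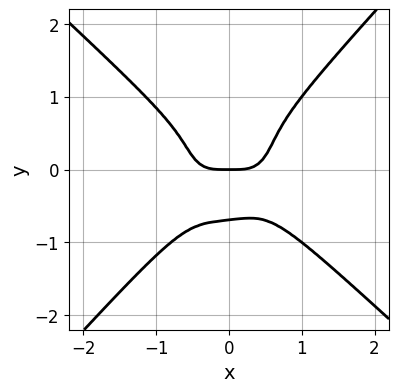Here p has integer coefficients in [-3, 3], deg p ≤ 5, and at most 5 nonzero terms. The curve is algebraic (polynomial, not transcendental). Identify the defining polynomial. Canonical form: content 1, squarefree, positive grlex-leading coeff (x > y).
First, the degree is 4 — a generic line meets the curve in up to 4 points.
Then, from the visible intercepts: one x-axis crossing is at x = 0; it meets the y-axis at y = 0 (among the integer gridlines).
Finally, putting this together gives p.

3*x^4 + x*y^3 - 3*y^4 - y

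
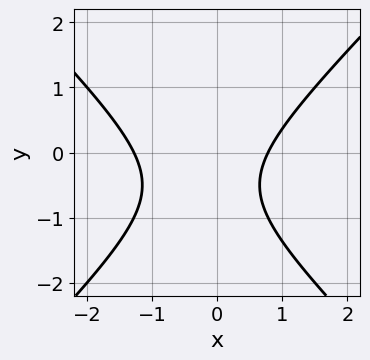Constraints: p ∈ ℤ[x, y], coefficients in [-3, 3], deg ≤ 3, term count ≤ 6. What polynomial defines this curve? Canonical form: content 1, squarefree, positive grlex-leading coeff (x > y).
2*x^2 - 2*y^2 + x - 2*y - 2

First, degree: the shape is more complex than any degree-1 curve, so deg p = 2.
Next, from the visible intercepts: it misses every integer gridline on the y-axis.
Finally, solving for integer coefficients yields p as stated.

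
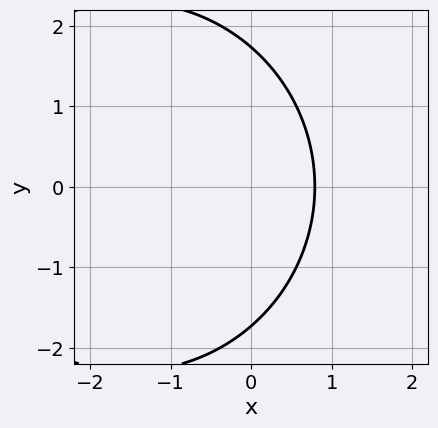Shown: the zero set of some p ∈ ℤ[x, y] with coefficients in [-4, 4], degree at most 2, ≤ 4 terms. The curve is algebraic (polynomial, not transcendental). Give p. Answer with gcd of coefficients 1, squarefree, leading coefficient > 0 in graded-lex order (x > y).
First, the degree is 2 — no degree-1 curve has this shape.
Next, symmetries: the y ↦ −y reflection is a symmetry, so y appears only in even powers.
Finally, these observations pin down the coefficients.

x^2 + y^2 + 3*x - 3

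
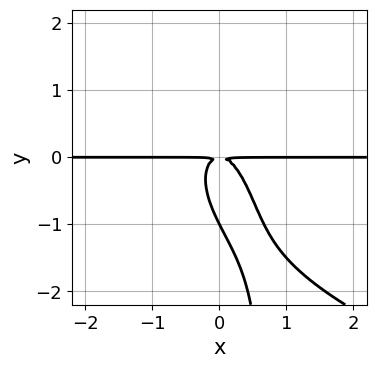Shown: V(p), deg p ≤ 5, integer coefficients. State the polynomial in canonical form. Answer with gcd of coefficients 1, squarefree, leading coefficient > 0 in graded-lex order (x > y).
(a) Degree: the shape is more complex than any degree-3 curve, so deg p = 4.
(b) Reading off the gridlines: it meets the y-axis at y = -1 (among the integer gridlines); every point of the x-axis in the box is on the curve.
(c) The integer polynomial consistent with all of this is the stated p.

x*y^3 - 3*x^2*y - x*y^2 - y^3 - y^2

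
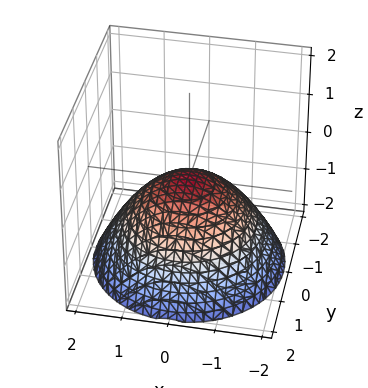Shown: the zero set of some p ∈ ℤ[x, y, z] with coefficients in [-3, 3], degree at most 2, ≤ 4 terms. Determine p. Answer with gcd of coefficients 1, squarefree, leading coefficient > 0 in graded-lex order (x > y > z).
x^2 + y^2 + 2*z

1. The degree is 2 — a paraboloid; a quadric.
2. Symmetry: every cross-section ⟂ z is a circle, so x, y appear only via x² + y².
3. From the axis intercepts and sections: a circular section at z = -1 has radius between 1 and 2; one z-axis crossing is at z = 0; it crosses the x-axis at the gridline x = 0; it meets the y-axis at y = 0 (among the integer gridlines).
4. These observations pin down the coefficients.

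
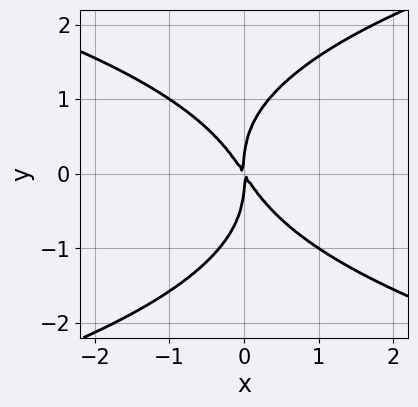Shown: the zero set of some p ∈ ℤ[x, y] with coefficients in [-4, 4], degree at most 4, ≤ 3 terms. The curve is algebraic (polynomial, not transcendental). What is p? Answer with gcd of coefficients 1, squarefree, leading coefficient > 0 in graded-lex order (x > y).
1. The degree is 4 — the shape is more complex than any degree-3 curve.
2. Checking where it meets the axes: one y-axis crossing is at y = 0; it crosses the x-axis at the gridline x = 0.
3. The integer polynomial consistent with all of this is the stated p.

y^4 - 3*x^2 - 2*x*y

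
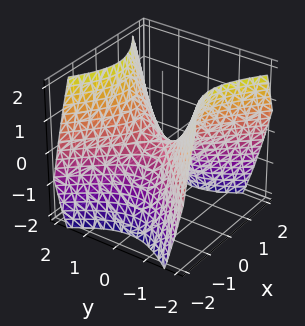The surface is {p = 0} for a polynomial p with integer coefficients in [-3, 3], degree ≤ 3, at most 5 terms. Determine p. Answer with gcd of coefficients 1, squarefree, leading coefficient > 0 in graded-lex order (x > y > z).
(a) deg p = 2. A hyperbolic paraboloid; a quadric.
(b) Symmetries: mirror symmetry x ↦ −x ⇒ only even powers of x; the y ↦ −y reflection is a symmetry, so y appears only in even powers.
(c) From the axis intercepts and sections: it meets the y-axis at y = 0 (among the integer gridlines); it meets the x-axis at x = 0 (among the integer gridlines).
(d) Assembling these constraints gives the stated polynomial.

x^2 - y^2 + z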